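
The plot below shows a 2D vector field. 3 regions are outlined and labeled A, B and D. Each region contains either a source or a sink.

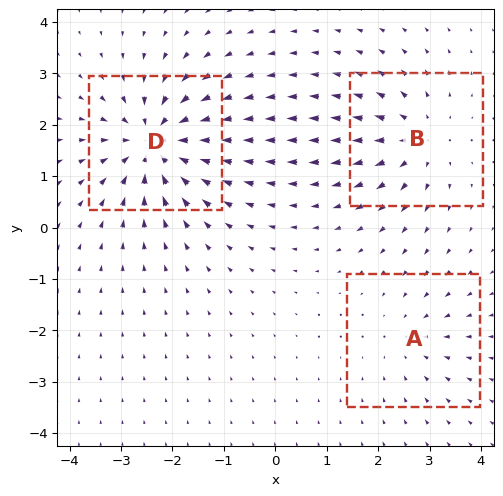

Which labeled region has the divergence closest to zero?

A

Divergence at each region's feature centre — A: about -2, B: about +3, D: about -5. Region A is closest to zero.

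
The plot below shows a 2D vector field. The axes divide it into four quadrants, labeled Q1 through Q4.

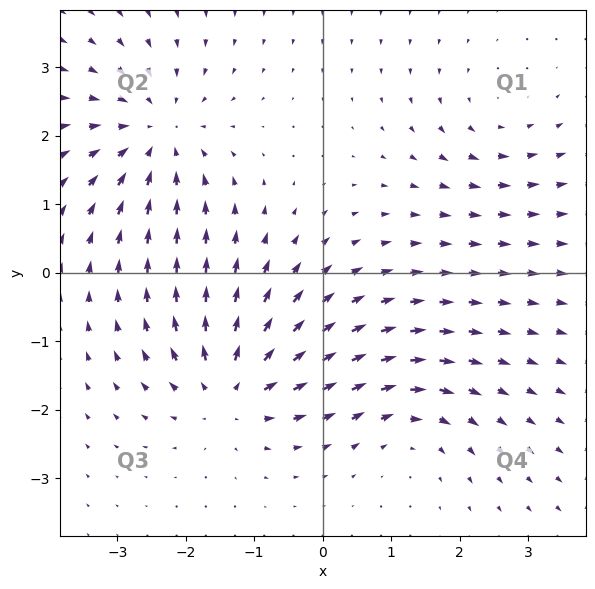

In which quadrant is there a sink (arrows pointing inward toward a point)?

Q2

The sink sits at approximately (-2.4, 2.0), which lies in quadrant Q2. The divergence there is about -4, negative as expected for a sink.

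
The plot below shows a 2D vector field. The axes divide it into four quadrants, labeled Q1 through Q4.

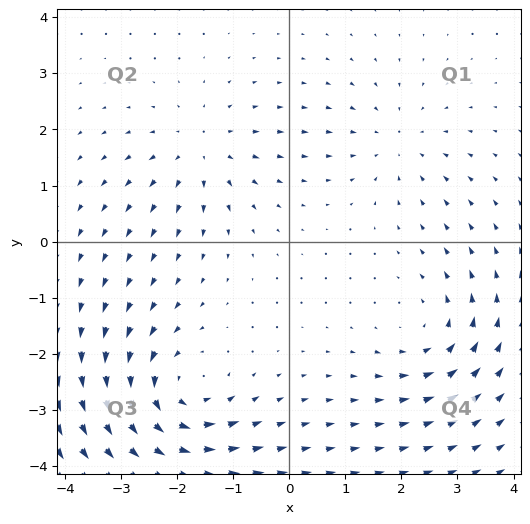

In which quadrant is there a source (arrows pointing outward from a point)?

Q2

The source sits at approximately (-1.6, 1.6), which lies in quadrant Q2. The divergence there is about +3, positive as expected for a source.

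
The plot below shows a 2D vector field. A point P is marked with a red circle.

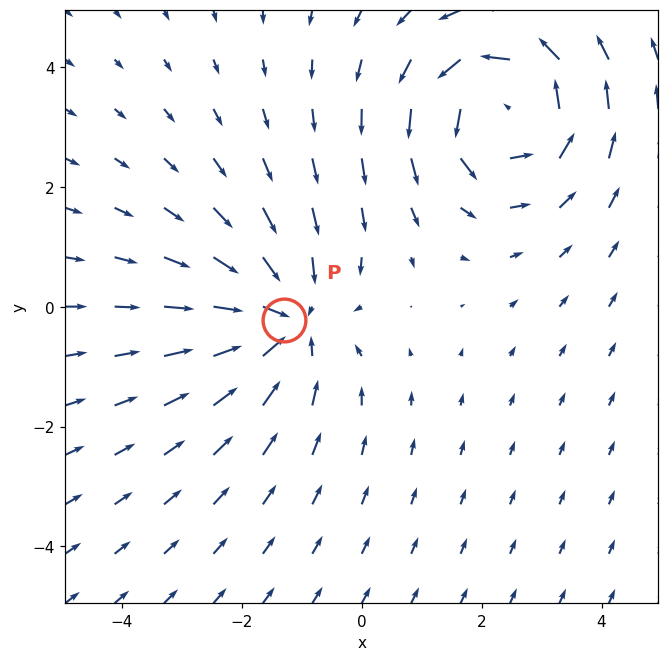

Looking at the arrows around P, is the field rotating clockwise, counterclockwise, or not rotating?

not rotating

Near P at (-1.3, -0.2) the arrows show no circulation. The curl there is ≈0.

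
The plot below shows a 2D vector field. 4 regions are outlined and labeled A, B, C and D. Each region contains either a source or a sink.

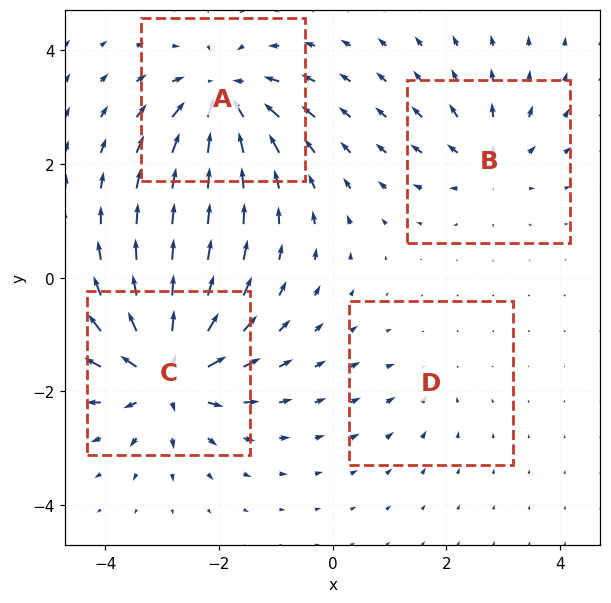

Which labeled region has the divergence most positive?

Divergence at each region's feature centre — A: about -7, B: about +4, C: about +8, D: about -2. Region C is most positive.

C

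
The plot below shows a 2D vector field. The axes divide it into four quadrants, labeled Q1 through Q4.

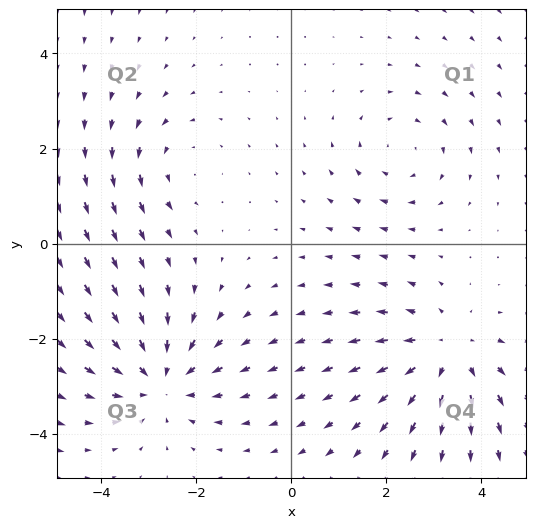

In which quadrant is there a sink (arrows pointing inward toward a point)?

The sink sits at approximately (-2.7, -2.9), which lies in quadrant Q3. The divergence there is about -4, negative as expected for a sink.

Q3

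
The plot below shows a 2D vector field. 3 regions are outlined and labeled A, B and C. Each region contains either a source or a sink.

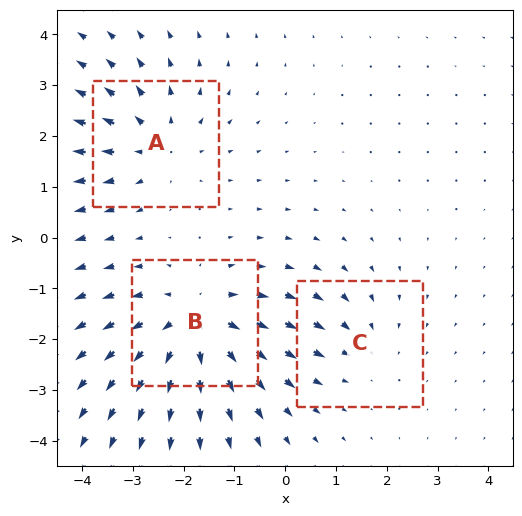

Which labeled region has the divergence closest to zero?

Divergence at each region's feature centre — A: about +3, B: about +4, C: about -2. Region C is closest to zero.

C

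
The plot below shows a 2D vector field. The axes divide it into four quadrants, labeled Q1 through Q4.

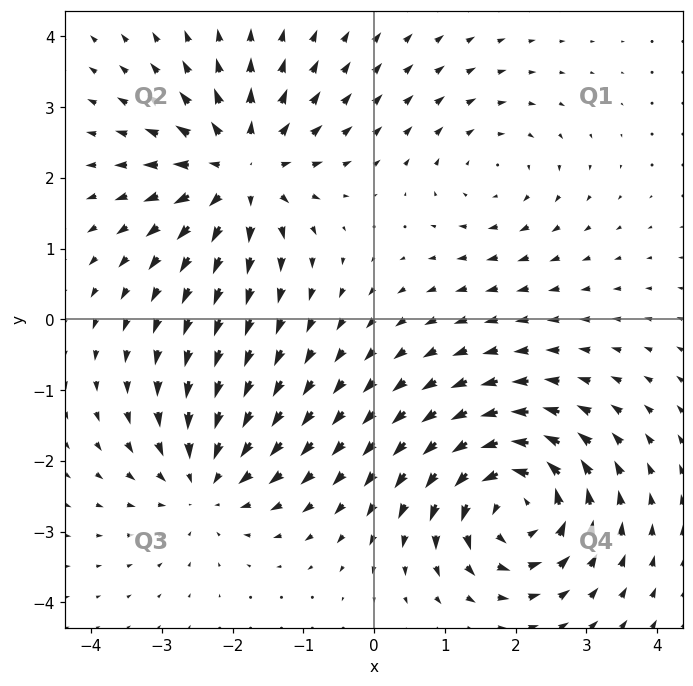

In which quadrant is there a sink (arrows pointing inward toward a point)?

Q3

The sink sits at approximately (-2.4, -2.3), which lies in quadrant Q3. The divergence there is about -4, negative as expected for a sink.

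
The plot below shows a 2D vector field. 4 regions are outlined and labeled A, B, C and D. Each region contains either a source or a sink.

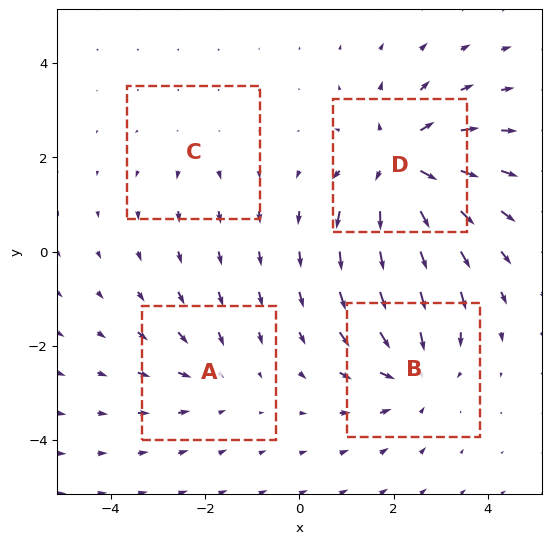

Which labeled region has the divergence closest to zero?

C

Divergence at each region's feature centre — A: about -3, B: about -5, C: about +2, D: about +7. Region C is closest to zero.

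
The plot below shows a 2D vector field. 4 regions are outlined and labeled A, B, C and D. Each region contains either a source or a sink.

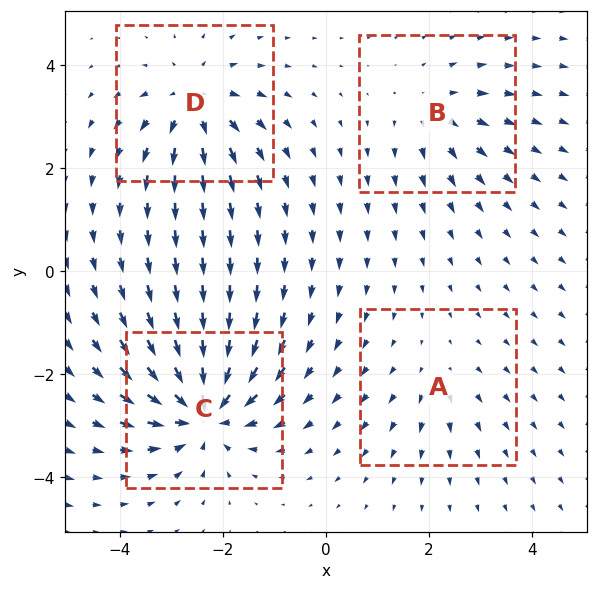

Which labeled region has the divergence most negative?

C

Divergence at each region's feature centre — A: about +2, B: about +4, C: about -9, D: about +6. Region C is most negative.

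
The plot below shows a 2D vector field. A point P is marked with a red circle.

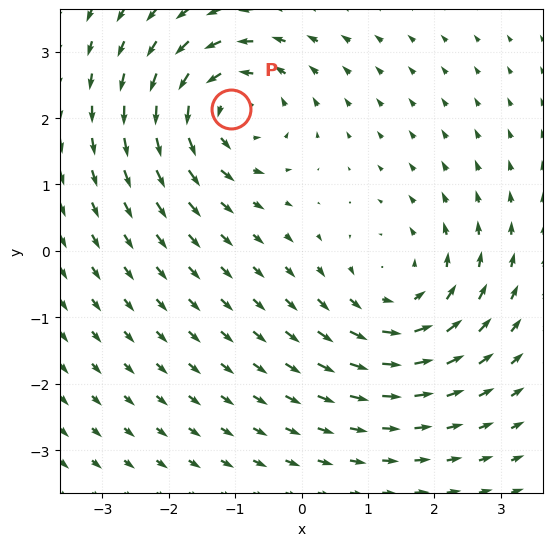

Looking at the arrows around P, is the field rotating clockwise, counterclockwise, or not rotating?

Near P at (-1.1, 2.1) the arrows circulate counterclockwise. The curl (z-component) there is about +6; positive curl means counterclockwise rotation.

counterclockwise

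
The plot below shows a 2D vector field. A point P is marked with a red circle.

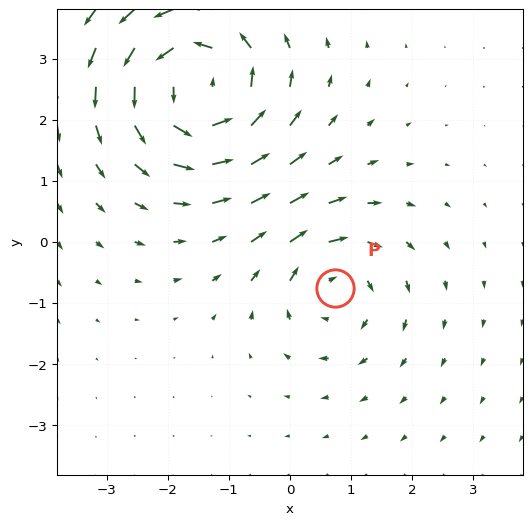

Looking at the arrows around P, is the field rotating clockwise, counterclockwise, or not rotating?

Near P at (0.7, -0.8) the arrows circulate clockwise. The curl (z-component) there is about -3; negative curl means clockwise rotation.

clockwise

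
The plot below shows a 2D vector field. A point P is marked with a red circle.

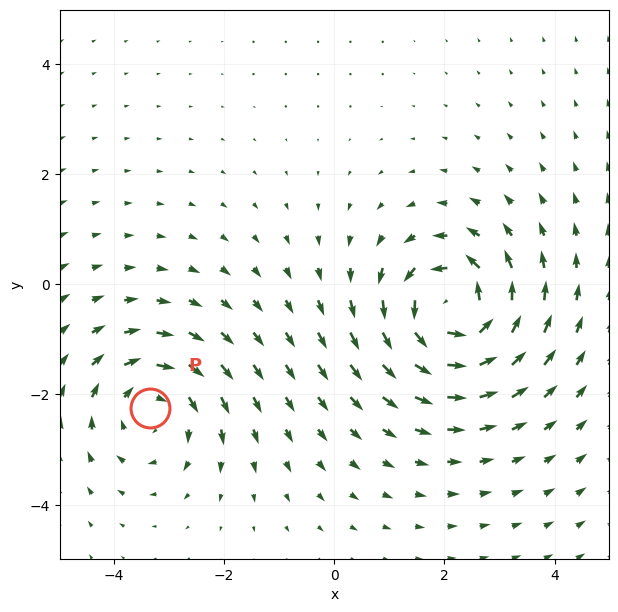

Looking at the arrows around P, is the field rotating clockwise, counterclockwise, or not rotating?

clockwise

Near P at (-3.3, -2.3) the arrows circulate clockwise. The curl (z-component) there is about -3; negative curl means clockwise rotation.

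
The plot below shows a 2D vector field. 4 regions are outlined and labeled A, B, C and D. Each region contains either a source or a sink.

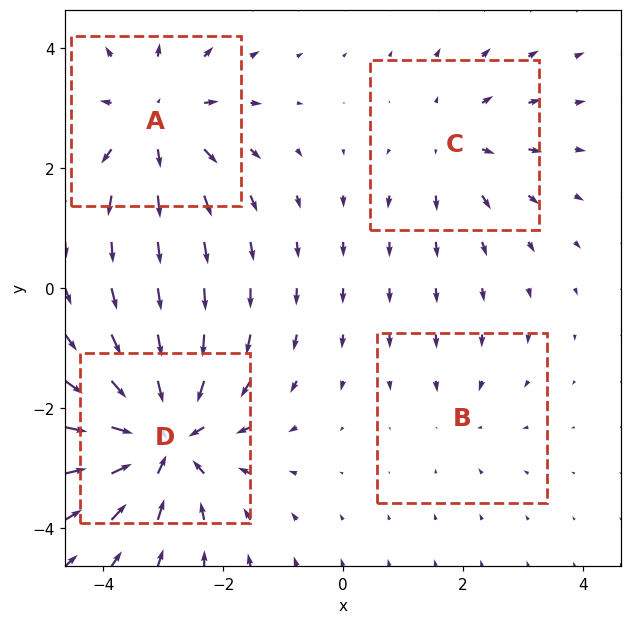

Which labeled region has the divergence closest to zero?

B

Divergence at each region's feature centre — A: about +5, B: about -2, C: about +3, D: about -7. Region B is closest to zero.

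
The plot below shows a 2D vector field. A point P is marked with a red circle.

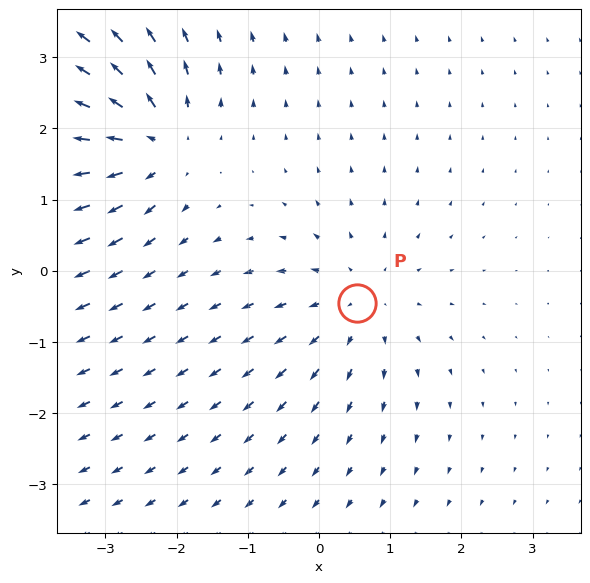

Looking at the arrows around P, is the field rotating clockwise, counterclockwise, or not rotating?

not rotating

Near P at (0.5, -0.5) the arrows show no circulation. The curl there is ≈0.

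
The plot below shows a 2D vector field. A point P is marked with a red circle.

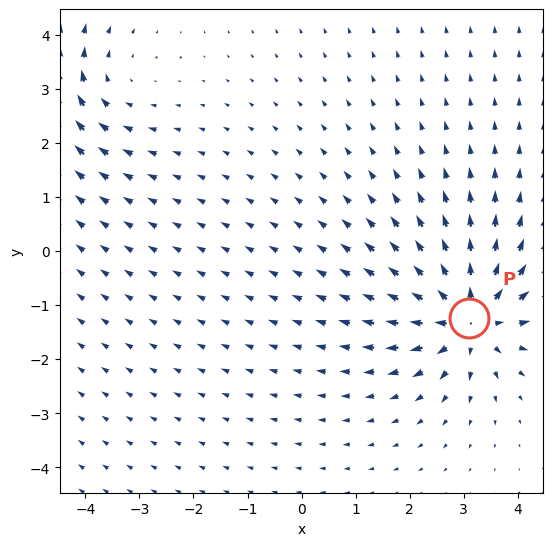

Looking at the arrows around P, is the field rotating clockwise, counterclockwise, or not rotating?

not rotating

Near P at (3.1, -1.2) the arrows show no circulation. The curl there is ≈0.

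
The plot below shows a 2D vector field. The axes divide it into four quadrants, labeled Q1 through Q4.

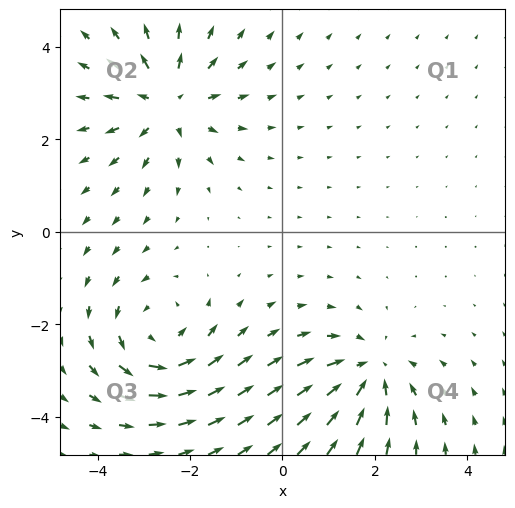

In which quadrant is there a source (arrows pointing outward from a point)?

The source sits at approximately (-2.5, 2.8), which lies in quadrant Q2. The divergence there is about +3, positive as expected for a source.

Q2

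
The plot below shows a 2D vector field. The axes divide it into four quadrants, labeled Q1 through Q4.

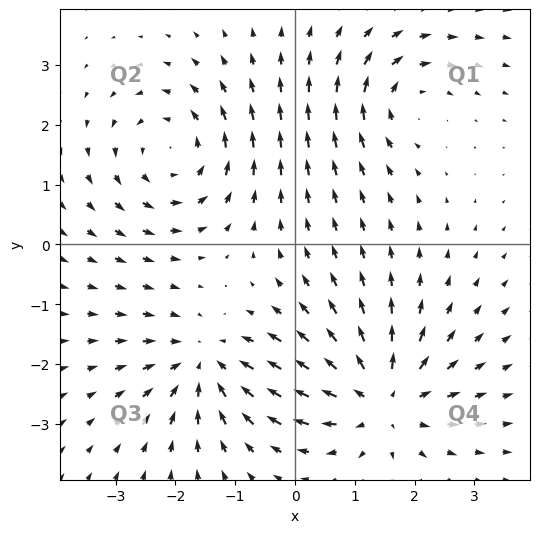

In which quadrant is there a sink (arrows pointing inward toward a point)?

Q3

The sink sits at approximately (-1.5, -2.0), which lies in quadrant Q3. The divergence there is about -4, negative as expected for a sink.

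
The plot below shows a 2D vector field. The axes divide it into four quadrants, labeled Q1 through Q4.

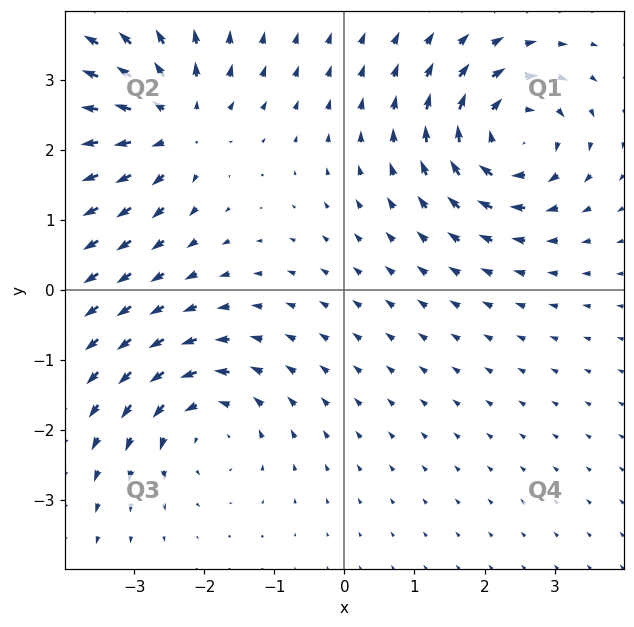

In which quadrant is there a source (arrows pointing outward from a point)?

The source sits at approximately (-2.4, 2.4), which lies in quadrant Q2. The divergence there is about +4, positive as expected for a source.

Q2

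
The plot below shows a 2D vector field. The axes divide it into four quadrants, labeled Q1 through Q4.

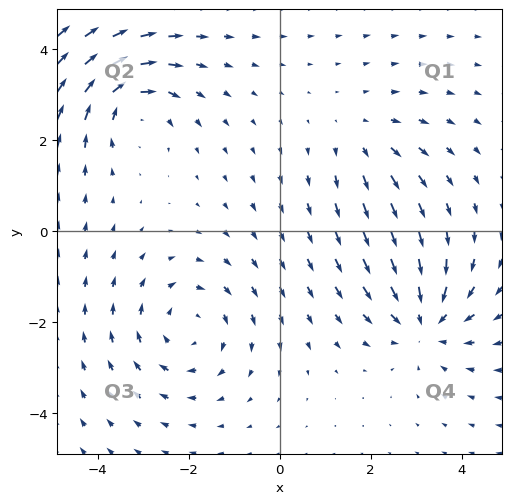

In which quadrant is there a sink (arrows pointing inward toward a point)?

The sink sits at approximately (3.2, -2.0), which lies in quadrant Q4. The divergence there is about -4, negative as expected for a sink.

Q4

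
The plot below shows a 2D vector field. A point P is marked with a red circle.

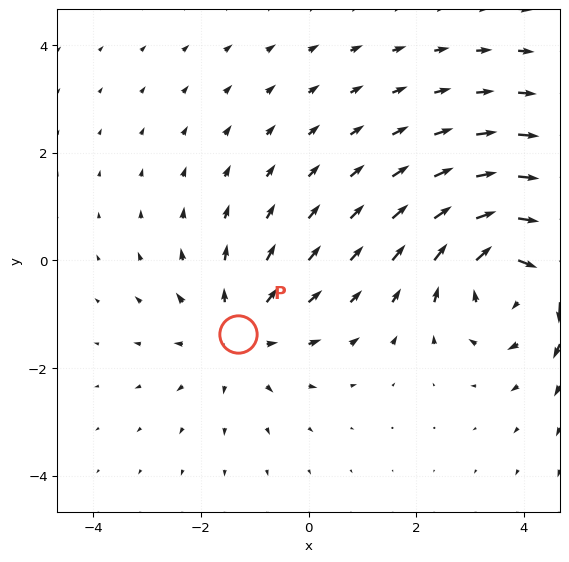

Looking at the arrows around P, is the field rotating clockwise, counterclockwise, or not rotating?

not rotating

Near P at (-1.3, -1.4) the arrows show no circulation. The curl there is ≈0.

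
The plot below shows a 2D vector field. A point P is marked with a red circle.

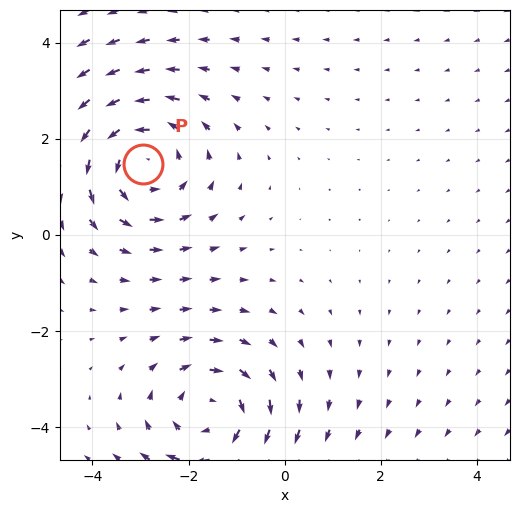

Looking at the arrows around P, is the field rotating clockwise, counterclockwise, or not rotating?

Near P at (-3.0, 1.5) the arrows circulate counterclockwise. The curl (z-component) there is about +2; positive curl means counterclockwise rotation.

counterclockwise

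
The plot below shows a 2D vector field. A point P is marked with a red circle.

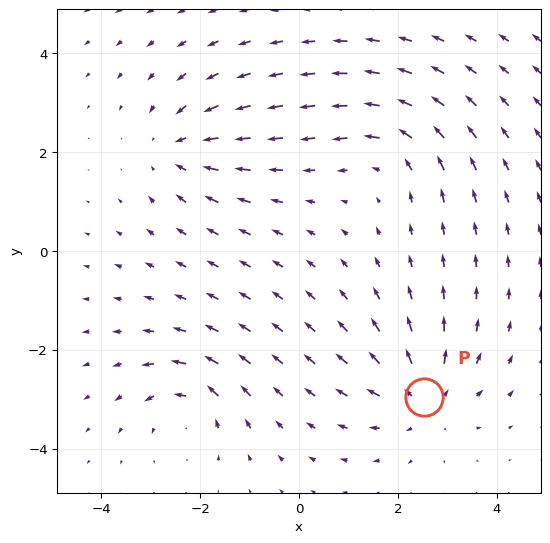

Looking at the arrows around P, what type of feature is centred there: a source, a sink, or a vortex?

At P (2.5, -3.0) the arrows spread outward. Divergence about +5, curl ≈0 — positive divergence with near-zero curl is a source.

source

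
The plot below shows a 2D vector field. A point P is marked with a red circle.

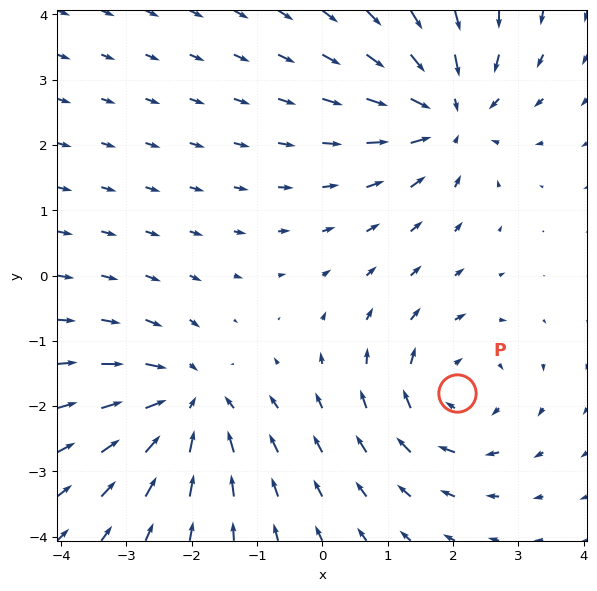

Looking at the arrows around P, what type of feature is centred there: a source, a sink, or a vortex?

vortex

At P (2.1, -1.8) the arrows circulate clockwise. Divergence ≈0, curl about -3 — near-zero divergence with nonzero curl is a vortex.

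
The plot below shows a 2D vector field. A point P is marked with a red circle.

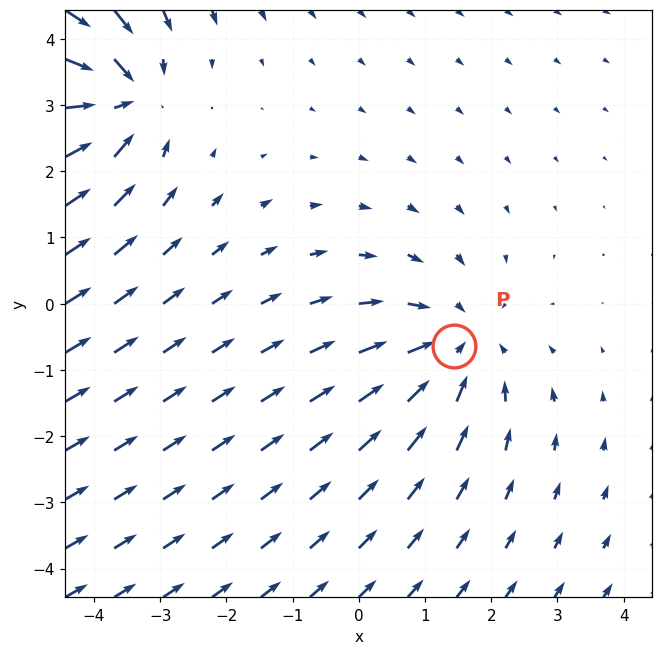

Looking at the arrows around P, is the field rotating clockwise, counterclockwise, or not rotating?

not rotating

Near P at (1.4, -0.6) the arrows show no circulation. The curl there is ≈0.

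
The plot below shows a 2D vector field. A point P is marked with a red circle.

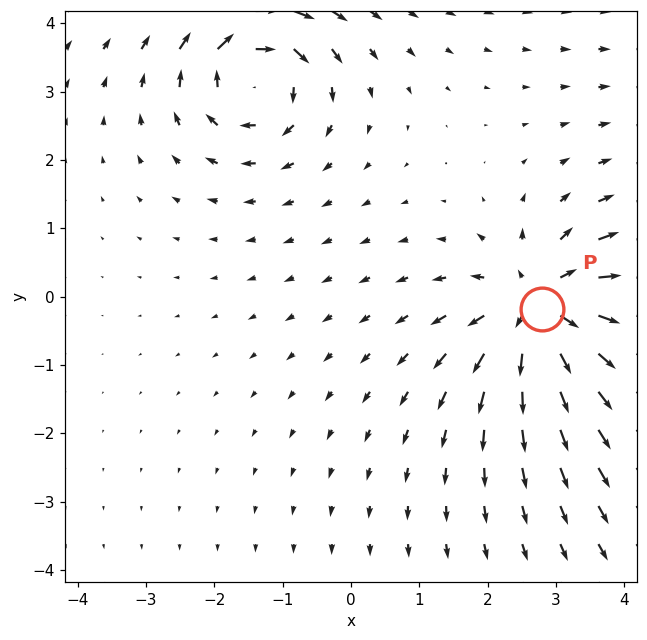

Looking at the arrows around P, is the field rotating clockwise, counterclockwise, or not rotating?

not rotating

Near P at (2.8, -0.2) the arrows show no circulation. The curl there is ≈0.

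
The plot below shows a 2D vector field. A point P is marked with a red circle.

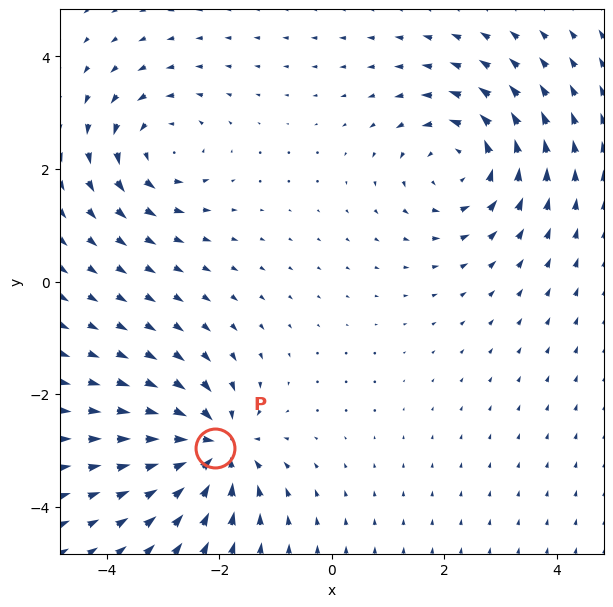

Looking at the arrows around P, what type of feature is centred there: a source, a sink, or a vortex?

At P (-2.1, -2.9) the arrows converge inward. Divergence about -6, curl ≈0 — negative divergence with near-zero curl is a sink.

sink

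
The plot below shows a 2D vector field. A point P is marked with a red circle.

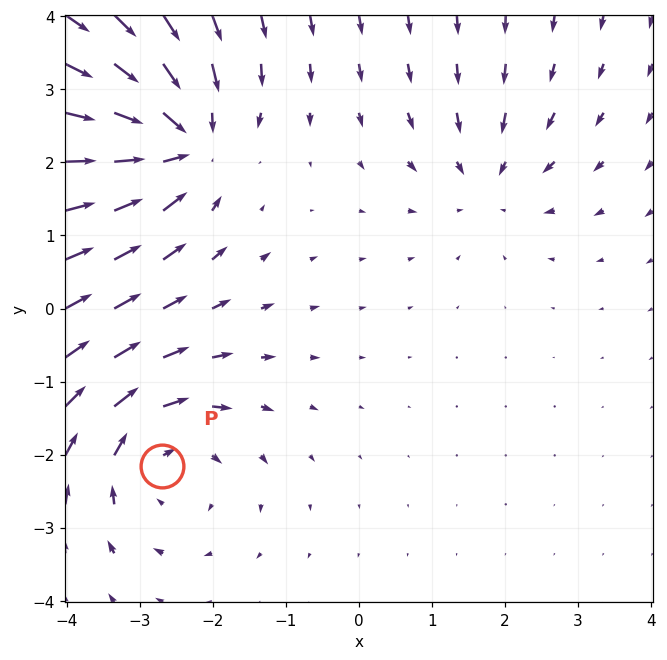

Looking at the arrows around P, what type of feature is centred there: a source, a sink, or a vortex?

vortex

At P (-2.7, -2.2) the arrows circulate clockwise. Divergence ≈0, curl about -4 — near-zero divergence with nonzero curl is a vortex.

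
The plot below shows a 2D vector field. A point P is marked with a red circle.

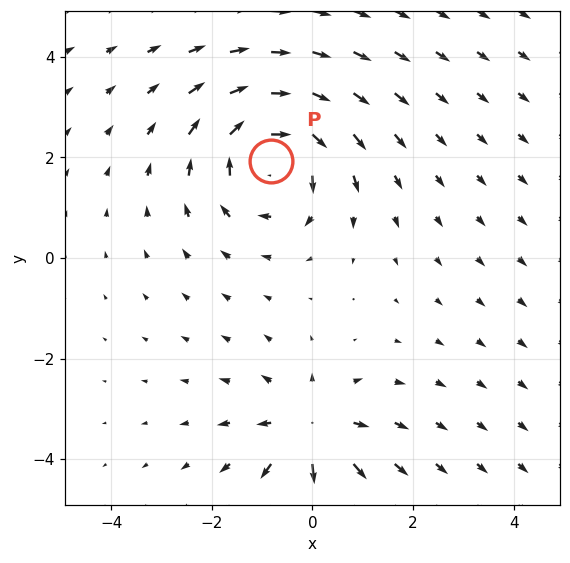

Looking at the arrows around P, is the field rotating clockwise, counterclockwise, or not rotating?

clockwise

Near P at (-0.8, 1.9) the arrows circulate clockwise. The curl (z-component) there is about -5; negative curl means clockwise rotation.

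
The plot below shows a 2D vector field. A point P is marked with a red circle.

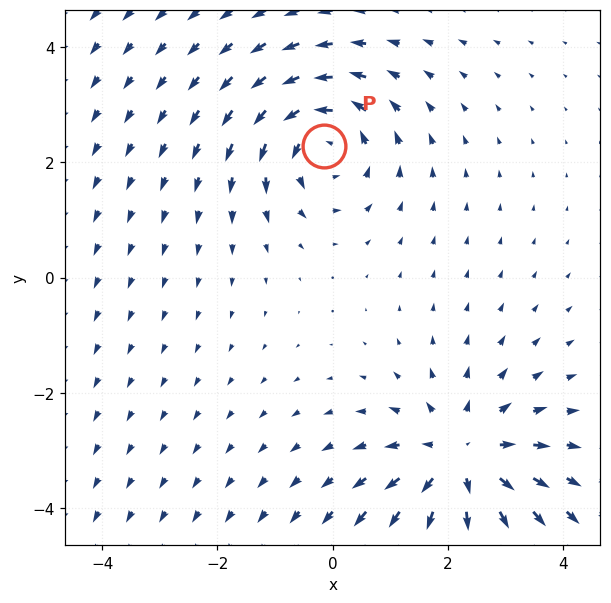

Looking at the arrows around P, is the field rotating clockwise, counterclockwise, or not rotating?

Near P at (-0.2, 2.3) the arrows circulate counterclockwise. The curl (z-component) there is about +4; positive curl means counterclockwise rotation.

counterclockwise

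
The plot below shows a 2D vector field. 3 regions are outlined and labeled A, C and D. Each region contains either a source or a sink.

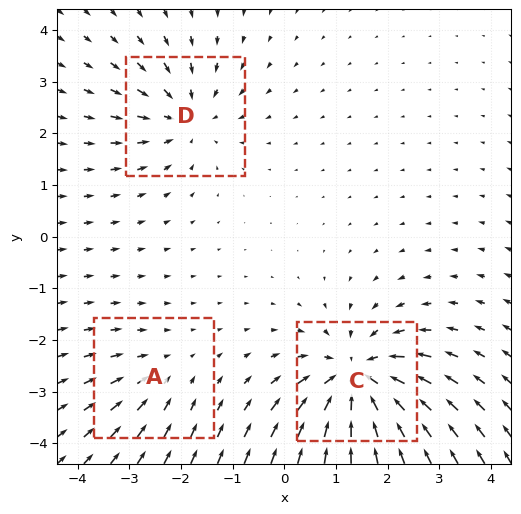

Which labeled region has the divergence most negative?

C

Divergence at each region's feature centre — A: about -2, C: about -5, D: about -3. Region C is most negative.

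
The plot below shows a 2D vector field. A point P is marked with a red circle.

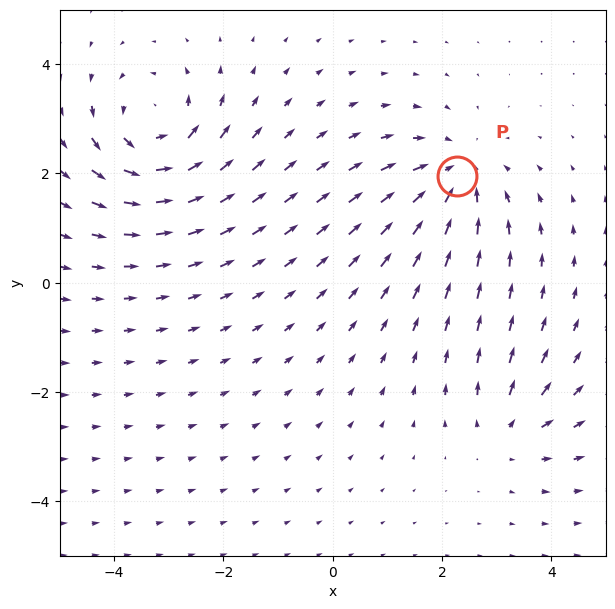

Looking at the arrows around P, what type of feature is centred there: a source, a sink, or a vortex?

At P (2.3, 1.9) the arrows converge inward. Divergence about -4, curl ≈0 — negative divergence with near-zero curl is a sink.

sink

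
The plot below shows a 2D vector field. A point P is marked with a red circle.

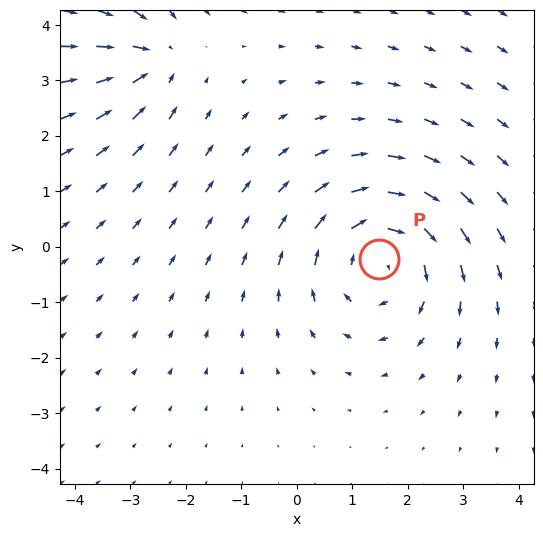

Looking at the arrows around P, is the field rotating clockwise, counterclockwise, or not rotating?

Near P at (1.5, -0.2) the arrows circulate clockwise. The curl (z-component) there is about -4; negative curl means clockwise rotation.

clockwise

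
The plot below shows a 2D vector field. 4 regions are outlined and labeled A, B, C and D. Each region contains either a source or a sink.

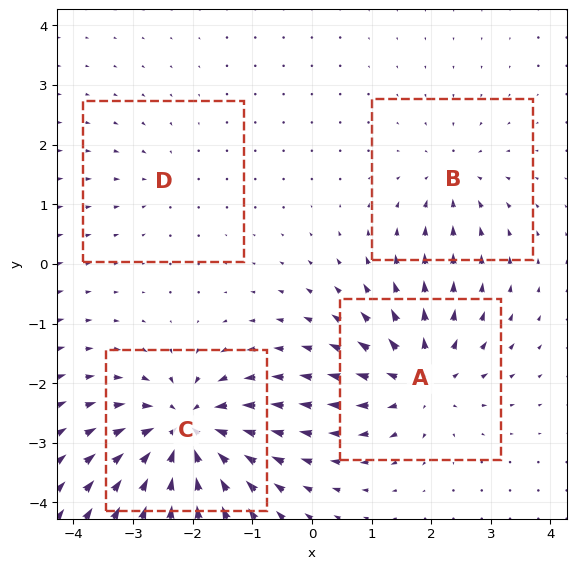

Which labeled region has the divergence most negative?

Divergence at each region's feature centre — A: about +6, B: about -4, C: about -9, D: about -2. Region C is most negative.

C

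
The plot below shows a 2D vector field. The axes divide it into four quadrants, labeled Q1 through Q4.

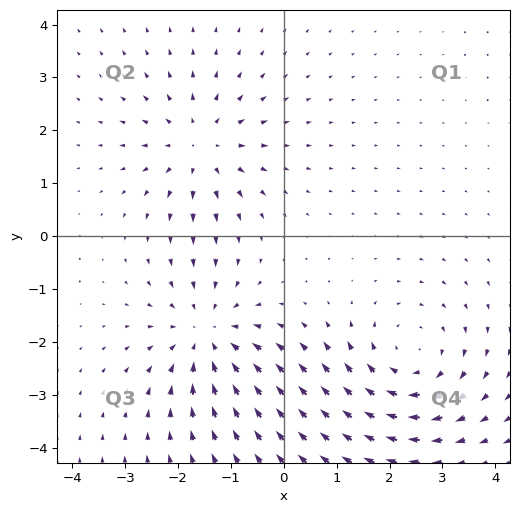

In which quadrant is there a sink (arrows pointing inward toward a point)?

The sink sits at approximately (-1.4, -1.9), which lies in quadrant Q3. The divergence there is about -4, negative as expected for a sink.

Q3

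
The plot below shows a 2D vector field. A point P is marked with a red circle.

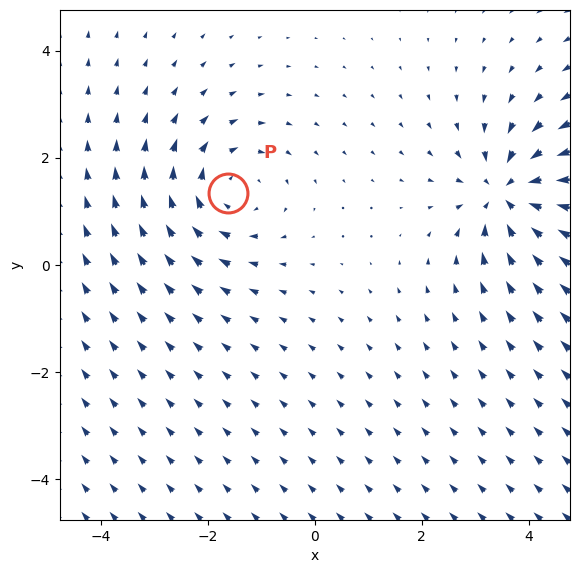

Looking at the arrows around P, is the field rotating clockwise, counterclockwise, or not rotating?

Near P at (-1.6, 1.3) the arrows circulate clockwise. The curl (z-component) there is about -3; negative curl means clockwise rotation.

clockwise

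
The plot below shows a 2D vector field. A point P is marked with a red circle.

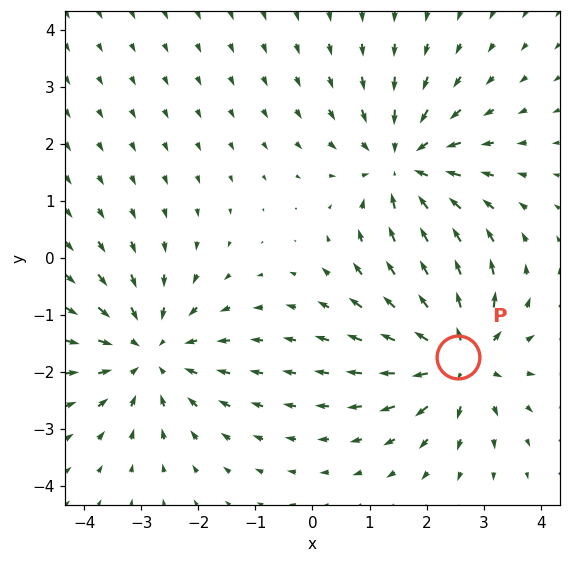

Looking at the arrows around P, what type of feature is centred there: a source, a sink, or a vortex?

At P (2.5, -1.7) the arrows spread outward. Divergence about +5, curl ≈0 — positive divergence with near-zero curl is a source.

source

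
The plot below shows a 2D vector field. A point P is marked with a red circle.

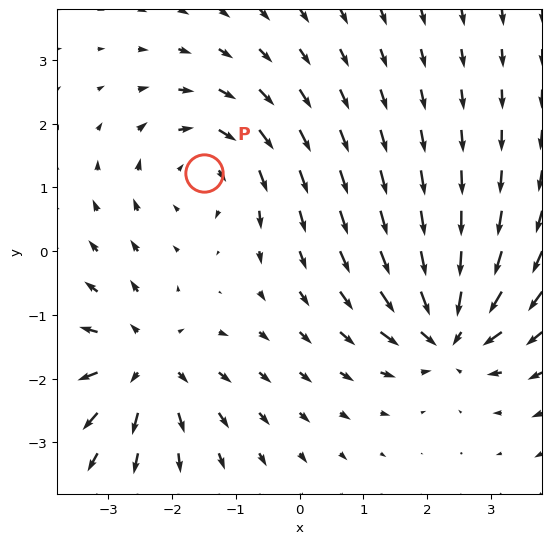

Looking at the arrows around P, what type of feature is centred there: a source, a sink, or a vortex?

At P (-1.5, 1.2) the arrows circulate clockwise. Divergence ≈0, curl about -3 — near-zero divergence with nonzero curl is a vortex.

vortex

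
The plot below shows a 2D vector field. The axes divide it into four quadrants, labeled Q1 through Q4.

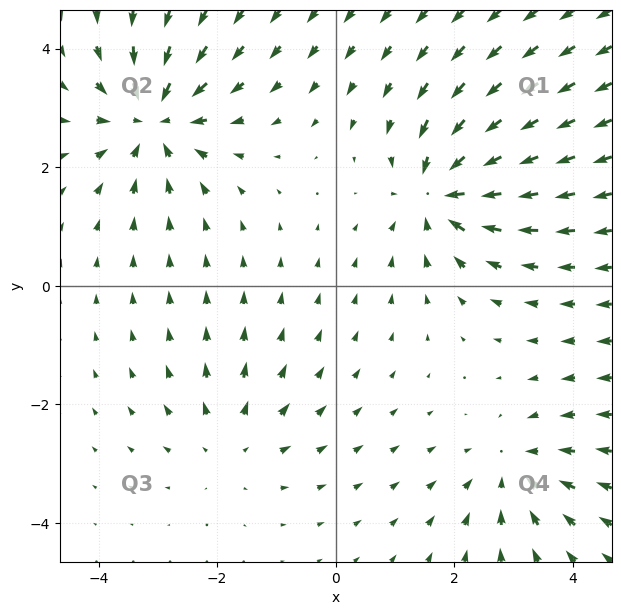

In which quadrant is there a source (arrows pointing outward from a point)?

The source sits at approximately (-1.8, -2.7), which lies in quadrant Q3. The divergence there is about +3, positive as expected for a source.

Q3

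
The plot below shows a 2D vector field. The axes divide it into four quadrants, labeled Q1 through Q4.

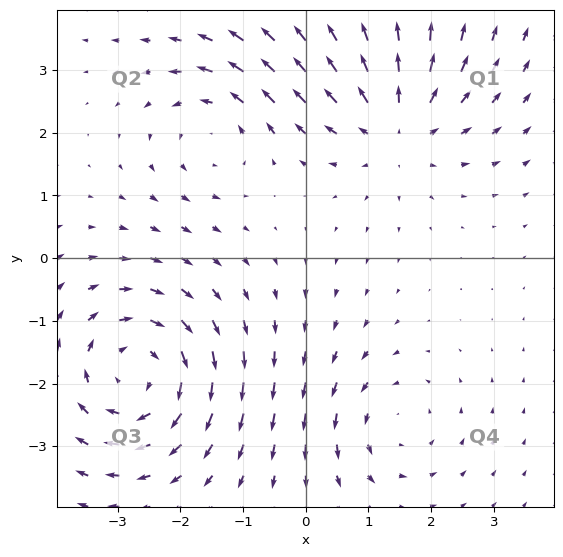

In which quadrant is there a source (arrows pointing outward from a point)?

The source sits at approximately (1.4, 2.1), which lies in quadrant Q1. The divergence there is about +3, positive as expected for a source.

Q1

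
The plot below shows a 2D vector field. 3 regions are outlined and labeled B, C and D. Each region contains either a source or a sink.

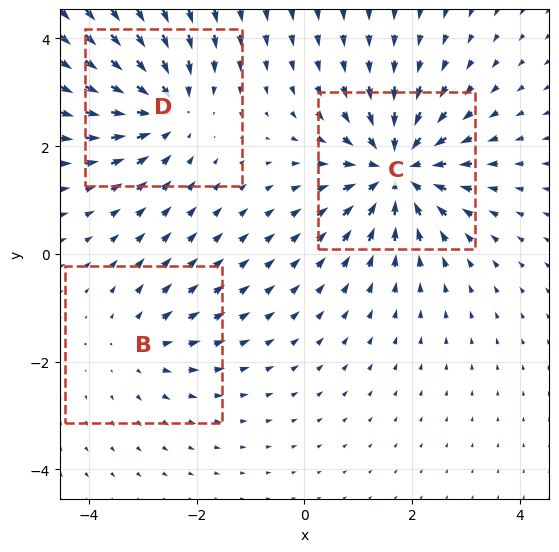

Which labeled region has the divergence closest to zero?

B

Divergence at each region's feature centre — B: about +2, C: about -5, D: about -4. Region B is closest to zero.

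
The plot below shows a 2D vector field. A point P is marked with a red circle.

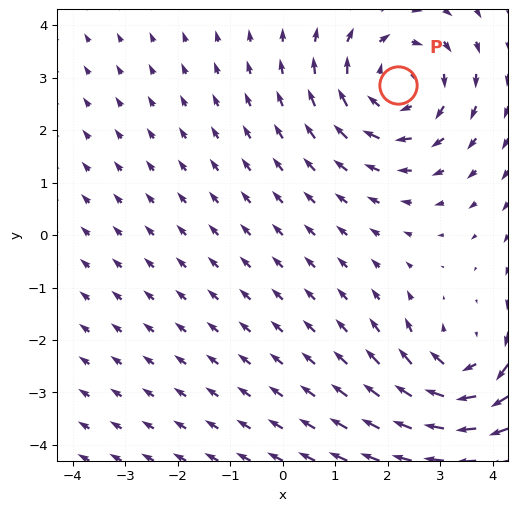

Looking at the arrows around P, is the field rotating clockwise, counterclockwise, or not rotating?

Near P at (2.2, 2.9) the arrows circulate clockwise. The curl (z-component) there is about -3; negative curl means clockwise rotation.

clockwise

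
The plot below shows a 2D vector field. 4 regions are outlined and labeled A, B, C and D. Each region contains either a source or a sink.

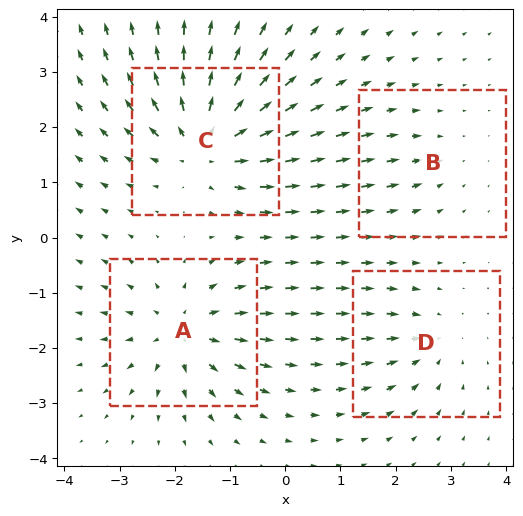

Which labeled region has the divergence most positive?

Divergence at each region's feature centre — A: about +6, B: about -2, C: about +8, D: about -4. Region C is most positive.

C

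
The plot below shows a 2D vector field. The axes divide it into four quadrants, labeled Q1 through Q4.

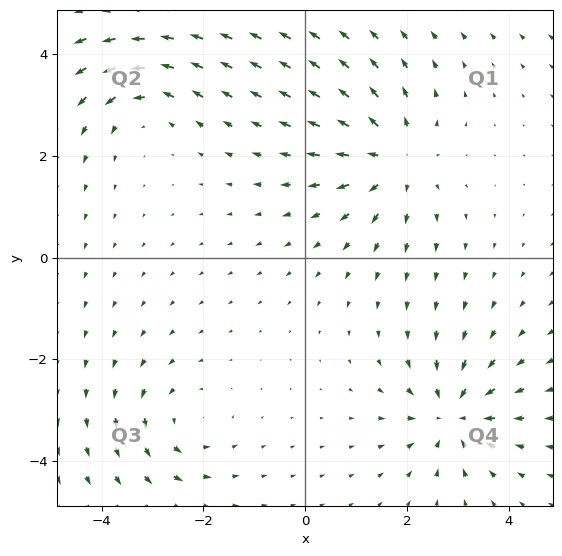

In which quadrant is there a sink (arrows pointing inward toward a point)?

The sink sits at approximately (2.9, -3.1), which lies in quadrant Q4. The divergence there is about -5, negative as expected for a sink.

Q4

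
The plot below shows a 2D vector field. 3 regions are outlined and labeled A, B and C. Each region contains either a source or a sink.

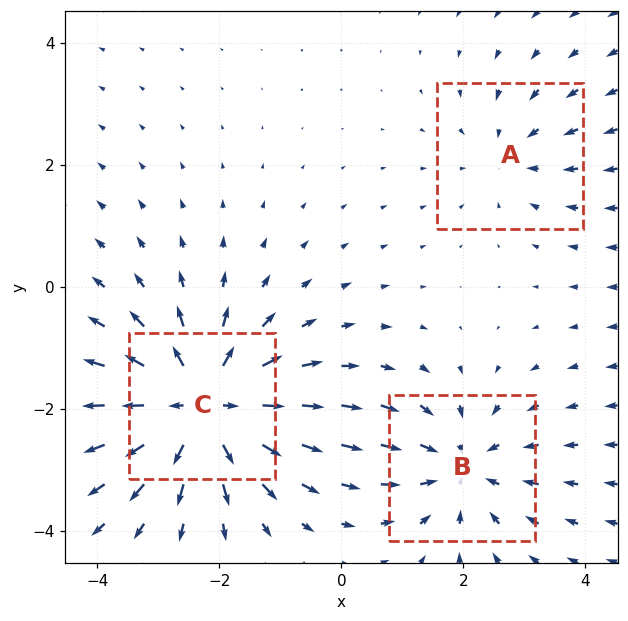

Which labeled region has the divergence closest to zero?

Divergence at each region's feature centre — A: about -2, B: about -3, C: about +5. Region A is closest to zero.

A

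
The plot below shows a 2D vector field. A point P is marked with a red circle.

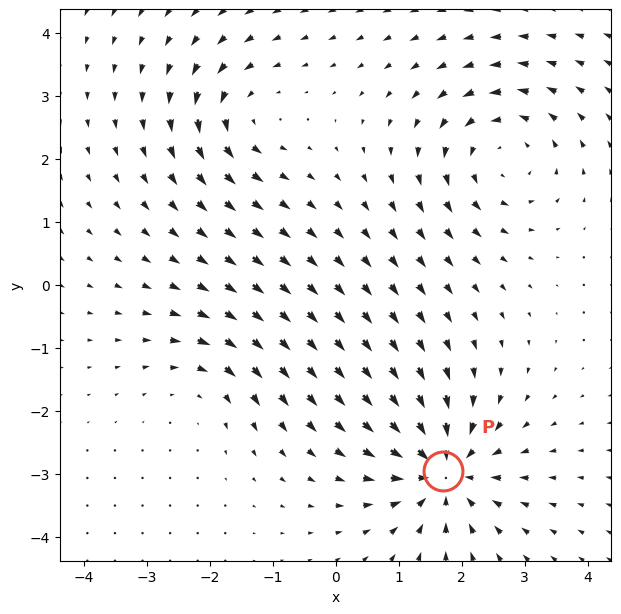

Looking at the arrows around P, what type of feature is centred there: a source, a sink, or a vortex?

At P (1.7, -2.9) the arrows converge inward. Divergence about -6, curl ≈0 — negative divergence with near-zero curl is a sink.

sink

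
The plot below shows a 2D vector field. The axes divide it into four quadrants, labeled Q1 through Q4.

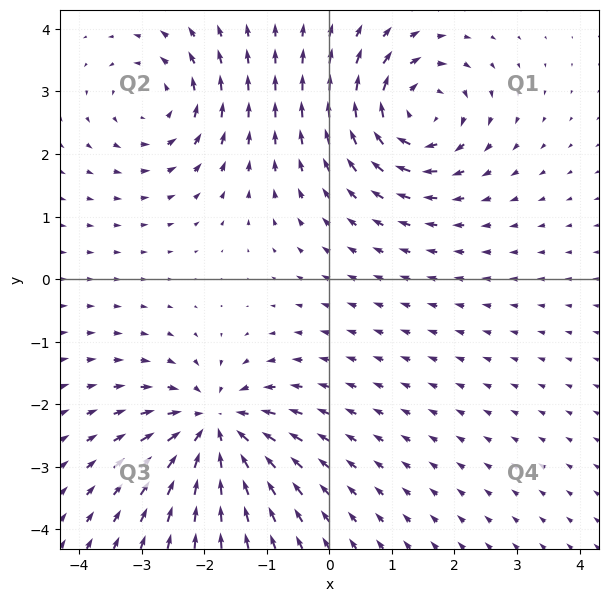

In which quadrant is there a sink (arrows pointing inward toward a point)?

The sink sits at approximately (-1.8, -2.4), which lies in quadrant Q3. The divergence there is about -6, negative as expected for a sink.

Q3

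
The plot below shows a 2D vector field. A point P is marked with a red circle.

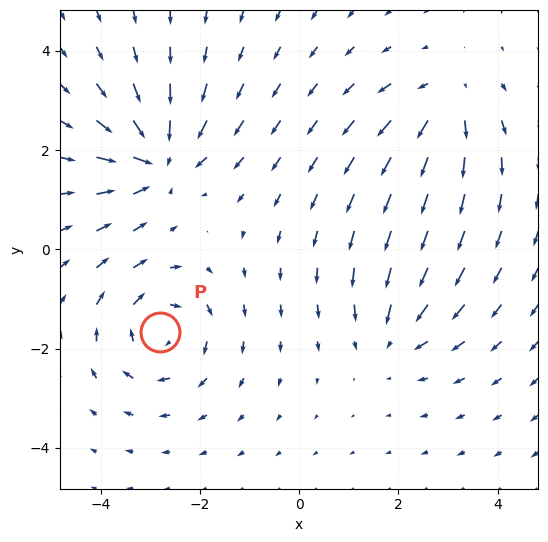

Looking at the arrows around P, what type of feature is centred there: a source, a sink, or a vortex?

At P (-2.8, -1.7) the arrows circulate clockwise. Divergence ≈0, curl about -5 — near-zero divergence with nonzero curl is a vortex.

vortex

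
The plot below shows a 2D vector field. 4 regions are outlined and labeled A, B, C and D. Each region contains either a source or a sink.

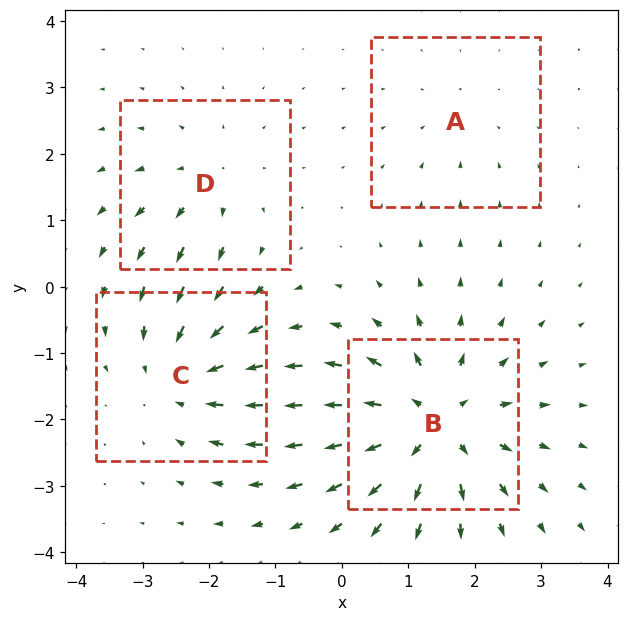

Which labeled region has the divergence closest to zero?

Divergence at each region's feature centre — A: about -2, B: about +7, C: about -5, D: about +3. Region A is closest to zero.

A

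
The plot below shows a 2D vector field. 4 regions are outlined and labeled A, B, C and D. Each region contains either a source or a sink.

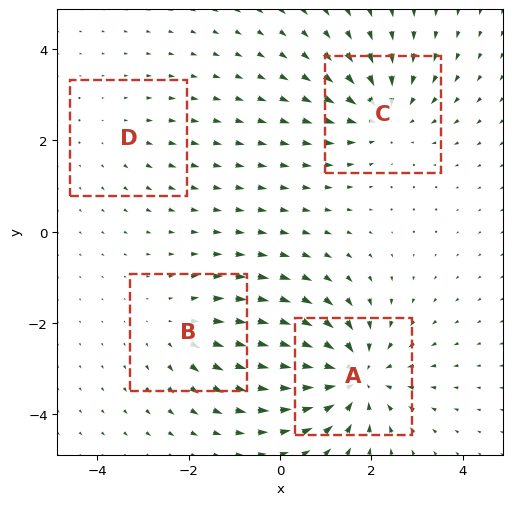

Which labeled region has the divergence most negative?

A

Divergence at each region's feature centre — A: about -6, B: about +3, C: about -4, D: about +2. Region A is most negative.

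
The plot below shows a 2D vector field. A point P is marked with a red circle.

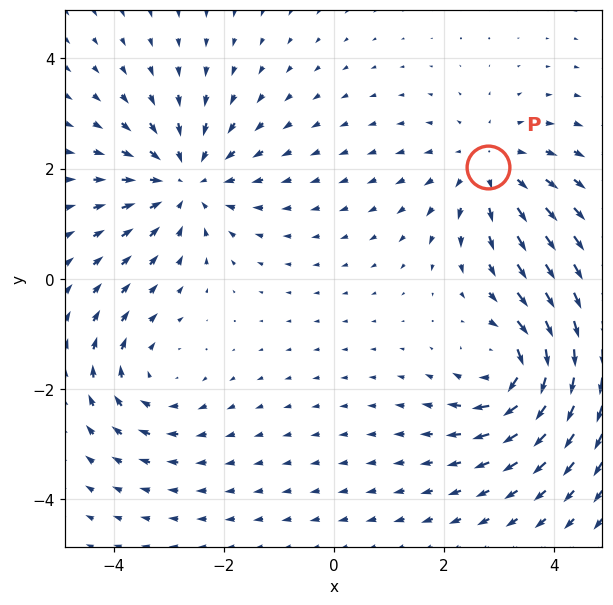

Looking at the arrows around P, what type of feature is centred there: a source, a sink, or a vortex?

At P (2.8, 2.0) the arrows spread outward. Divergence about +3, curl ≈0 — positive divergence with near-zero curl is a source.

source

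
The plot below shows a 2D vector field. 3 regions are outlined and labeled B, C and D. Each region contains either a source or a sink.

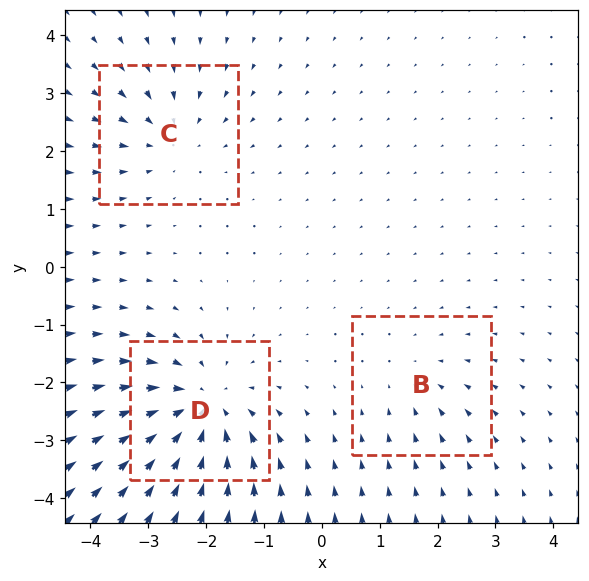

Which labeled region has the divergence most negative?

D

Divergence at each region's feature centre — B: about -2, C: about -3, D: about -5. Region D is most negative.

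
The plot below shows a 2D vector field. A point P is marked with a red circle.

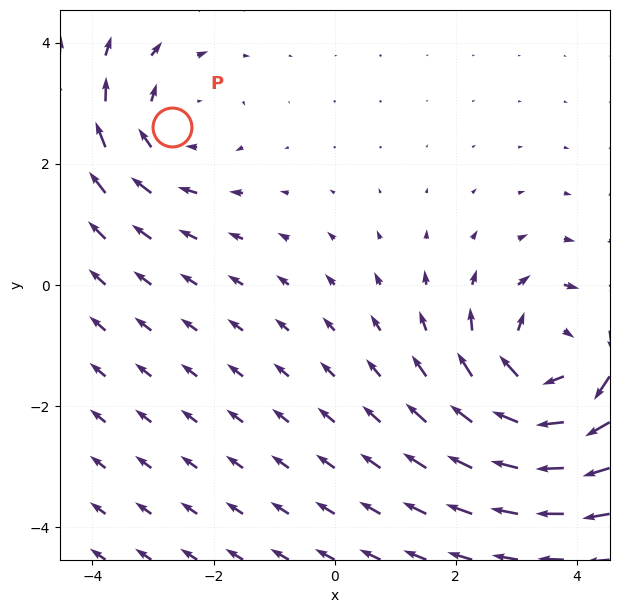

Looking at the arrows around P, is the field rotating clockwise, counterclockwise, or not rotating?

Near P at (-2.7, 2.6) the arrows circulate clockwise. The curl (z-component) there is about -2; negative curl means clockwise rotation.

clockwise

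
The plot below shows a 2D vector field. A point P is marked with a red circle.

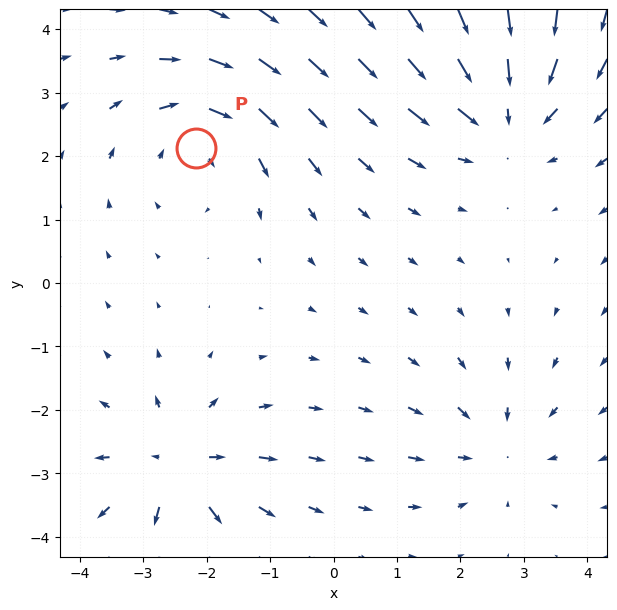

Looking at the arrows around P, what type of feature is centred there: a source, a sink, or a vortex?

At P (-2.2, 2.1) the arrows circulate clockwise. Divergence ≈0, curl about -4 — near-zero divergence with nonzero curl is a vortex.

vortex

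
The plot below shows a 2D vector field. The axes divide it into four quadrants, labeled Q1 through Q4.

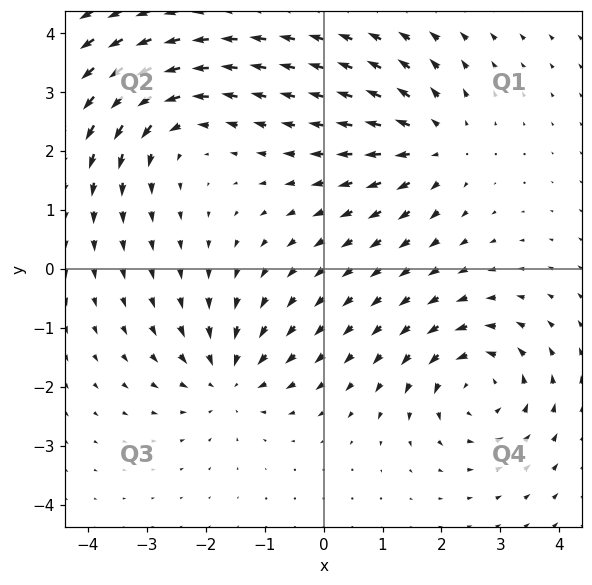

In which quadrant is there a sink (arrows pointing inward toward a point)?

The sink sits at approximately (-1.6, -1.9), which lies in quadrant Q3. The divergence there is about -5, negative as expected for a sink.

Q3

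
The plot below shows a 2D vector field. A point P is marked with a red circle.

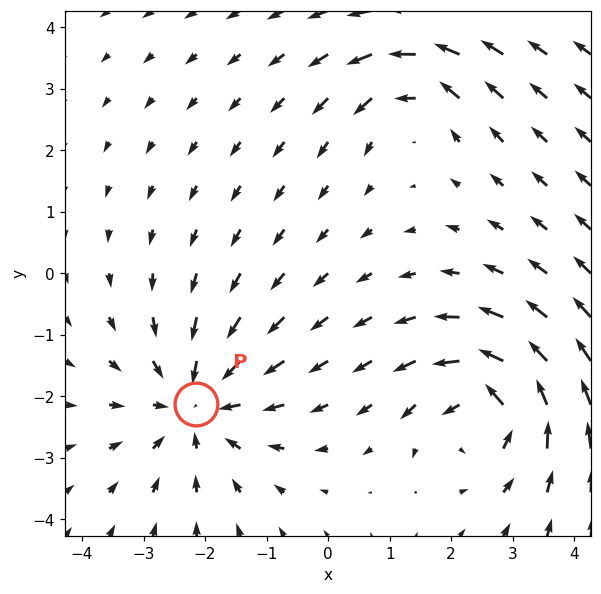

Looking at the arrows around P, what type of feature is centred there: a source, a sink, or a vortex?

At P (-2.2, -2.1) the arrows converge inward. Divergence about -4, curl ≈0 — negative divergence with near-zero curl is a sink.

sink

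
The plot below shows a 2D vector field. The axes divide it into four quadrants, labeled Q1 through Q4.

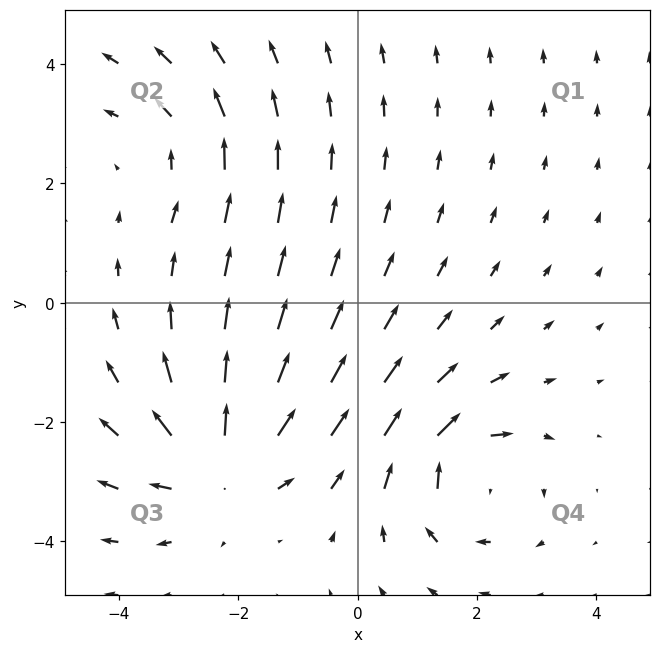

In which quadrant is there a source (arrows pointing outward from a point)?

Q3

The source sits at approximately (-2.3, -2.7), which lies in quadrant Q3. The divergence there is about +4, positive as expected for a source.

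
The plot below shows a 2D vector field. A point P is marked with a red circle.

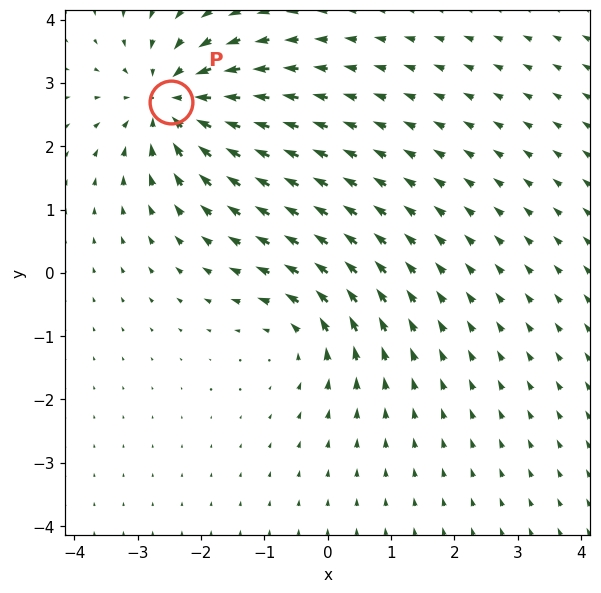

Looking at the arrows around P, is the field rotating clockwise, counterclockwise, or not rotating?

not rotating

Near P at (-2.5, 2.7) the arrows show no circulation. The curl there is ≈0.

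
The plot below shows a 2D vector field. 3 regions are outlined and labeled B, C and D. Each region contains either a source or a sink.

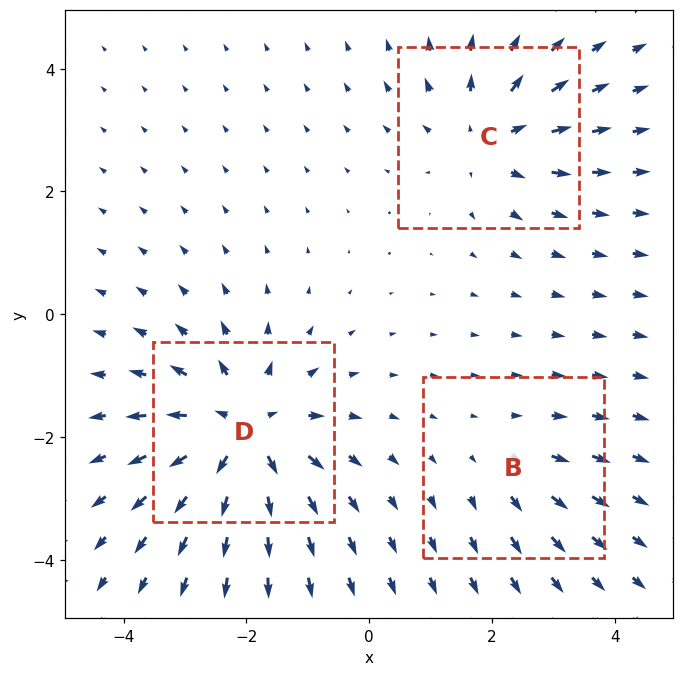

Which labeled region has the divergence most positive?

Divergence at each region's feature centre — B: about +2, C: about +3, D: about +5. Region D is most positive.

D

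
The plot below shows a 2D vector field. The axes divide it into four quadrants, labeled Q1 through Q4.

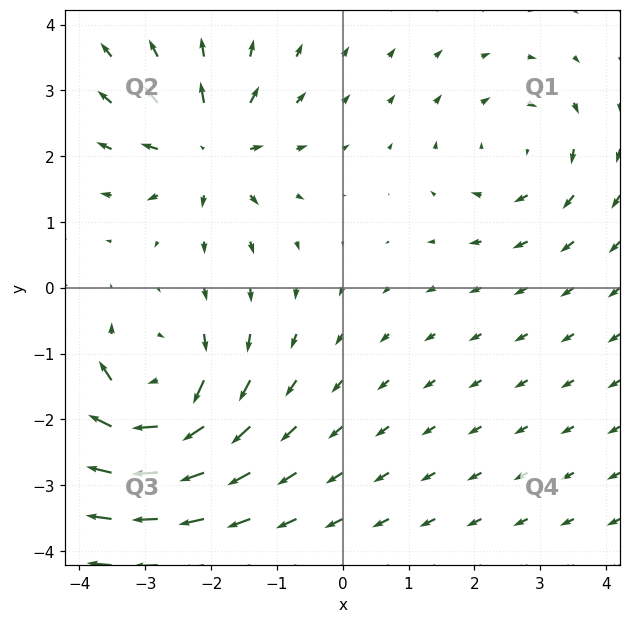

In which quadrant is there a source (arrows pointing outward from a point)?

The source sits at approximately (-2.0, 2.1), which lies in quadrant Q2. The divergence there is about +5, positive as expected for a source.

Q2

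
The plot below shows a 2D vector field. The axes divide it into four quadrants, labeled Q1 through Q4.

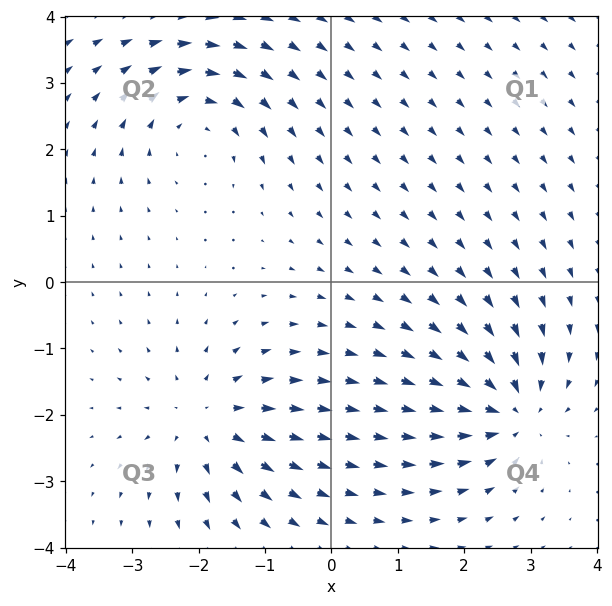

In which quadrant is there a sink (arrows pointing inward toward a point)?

The sink sits at approximately (2.7, -1.9), which lies in quadrant Q4. The divergence there is about -7, negative as expected for a sink.

Q4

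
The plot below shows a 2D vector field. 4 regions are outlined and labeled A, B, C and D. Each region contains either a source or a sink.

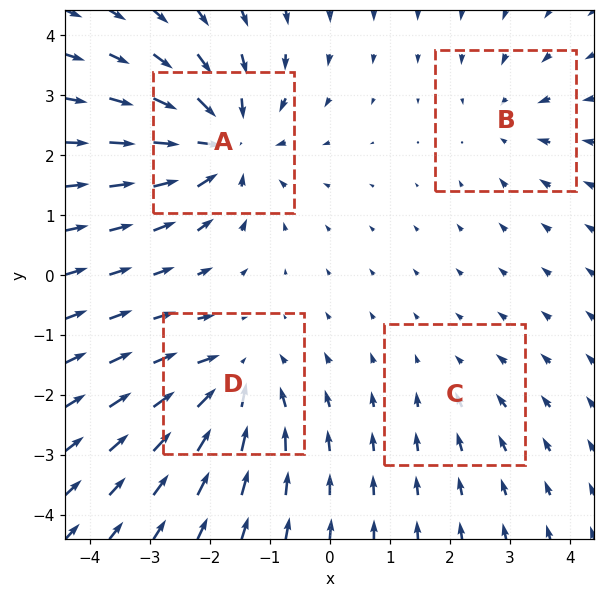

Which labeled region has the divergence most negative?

Divergence at each region's feature centre — A: about -7, B: about -3, C: about -2, D: about -5. Region A is most negative.

A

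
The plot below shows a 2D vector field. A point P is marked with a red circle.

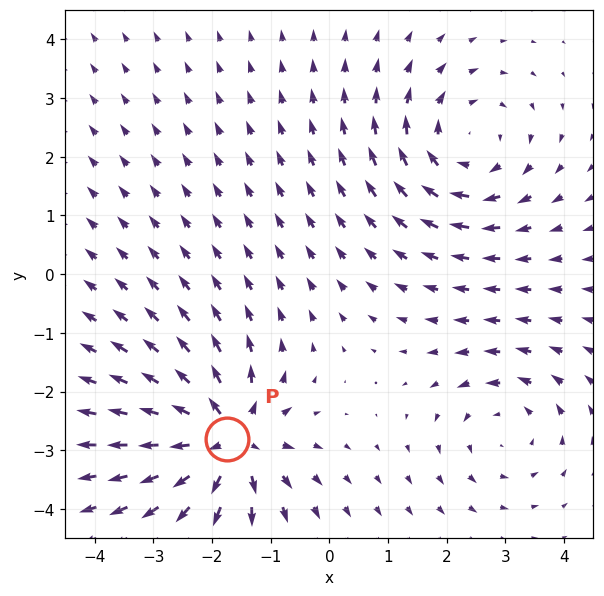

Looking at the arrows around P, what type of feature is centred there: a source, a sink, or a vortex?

At P (-1.7, -2.8) the arrows spread outward. Divergence about +5, curl ≈0 — positive divergence with near-zero curl is a source.

source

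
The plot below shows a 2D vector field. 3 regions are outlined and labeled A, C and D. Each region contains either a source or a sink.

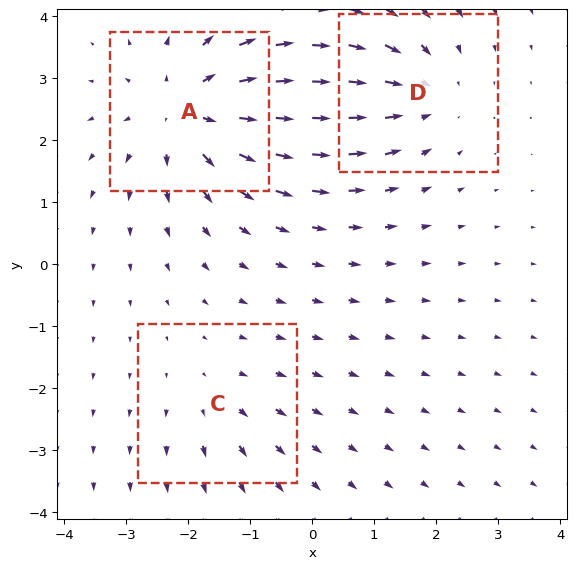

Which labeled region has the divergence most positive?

Divergence at each region's feature centre — A: about +4, C: about +2, D: about -3. Region A is most positive.

A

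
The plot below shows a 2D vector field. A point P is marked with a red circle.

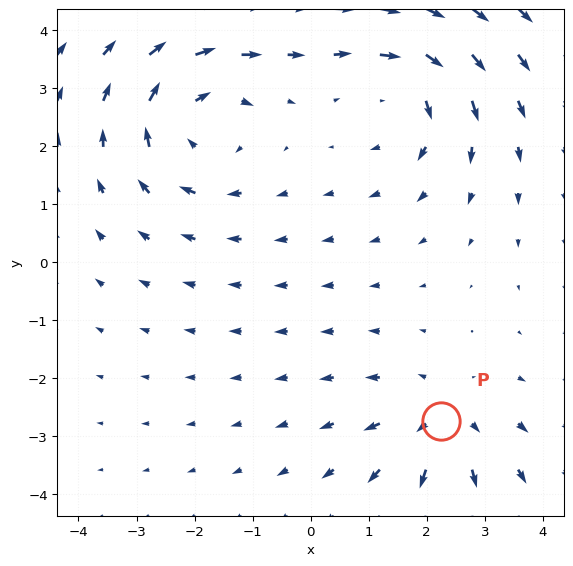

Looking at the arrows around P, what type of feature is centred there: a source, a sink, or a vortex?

At P (2.2, -2.7) the arrows spread outward. Divergence about +3, curl ≈0 — positive divergence with near-zero curl is a source.

source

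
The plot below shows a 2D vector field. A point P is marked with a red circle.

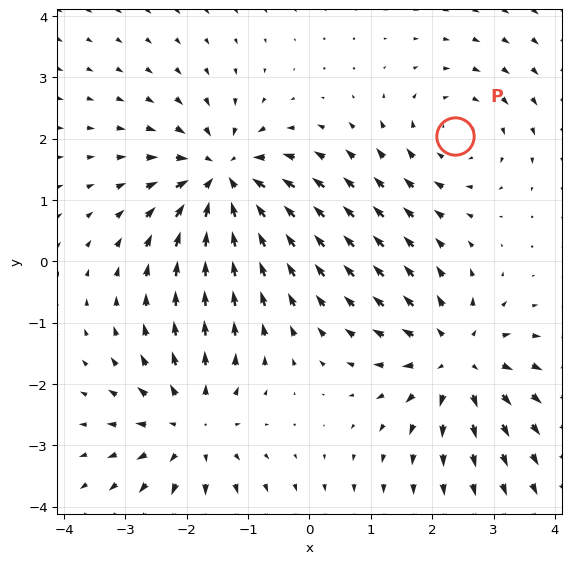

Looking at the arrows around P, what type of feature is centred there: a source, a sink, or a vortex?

vortex

At P (2.4, 2.0) the arrows circulate clockwise. Divergence ≈0, curl about -3 — near-zero divergence with nonzero curl is a vortex.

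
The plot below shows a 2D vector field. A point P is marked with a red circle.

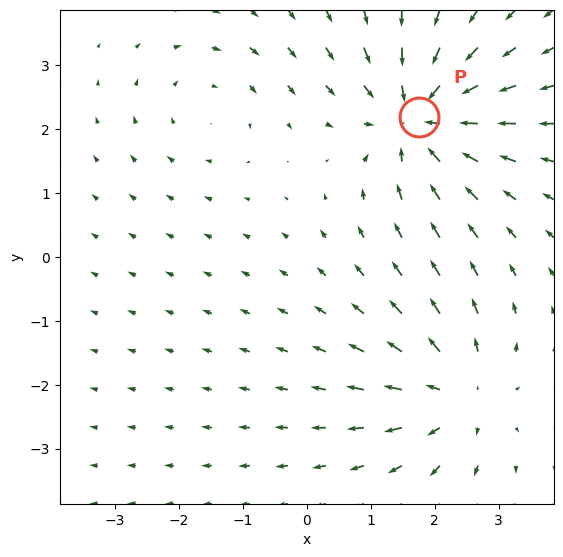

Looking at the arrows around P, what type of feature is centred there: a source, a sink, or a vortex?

sink

At P (1.8, 2.2) the arrows converge inward. Divergence about -6, curl ≈0 — negative divergence with near-zero curl is a sink.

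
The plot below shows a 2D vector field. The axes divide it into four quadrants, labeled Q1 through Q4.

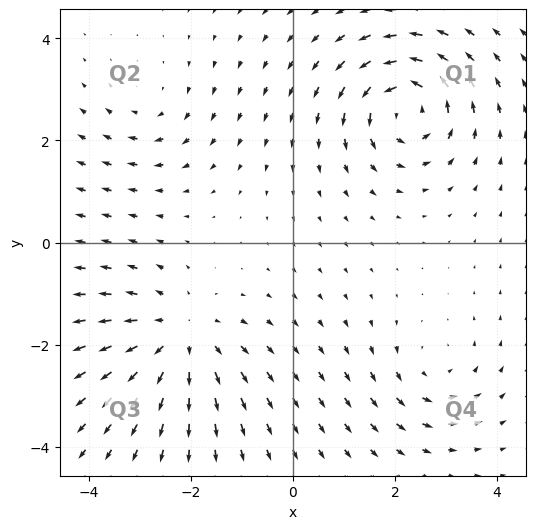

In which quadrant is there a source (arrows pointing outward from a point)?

The source sits at approximately (-2.2, -1.9), which lies in quadrant Q3. The divergence there is about +4, positive as expected for a source.

Q3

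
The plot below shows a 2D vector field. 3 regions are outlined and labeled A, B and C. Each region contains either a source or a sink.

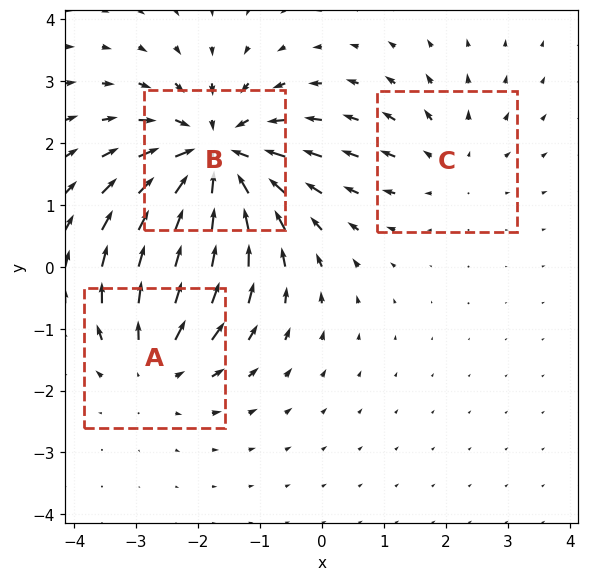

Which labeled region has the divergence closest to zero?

C

Divergence at each region's feature centre — A: about +3, B: about -5, C: about +2. Region C is closest to zero.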